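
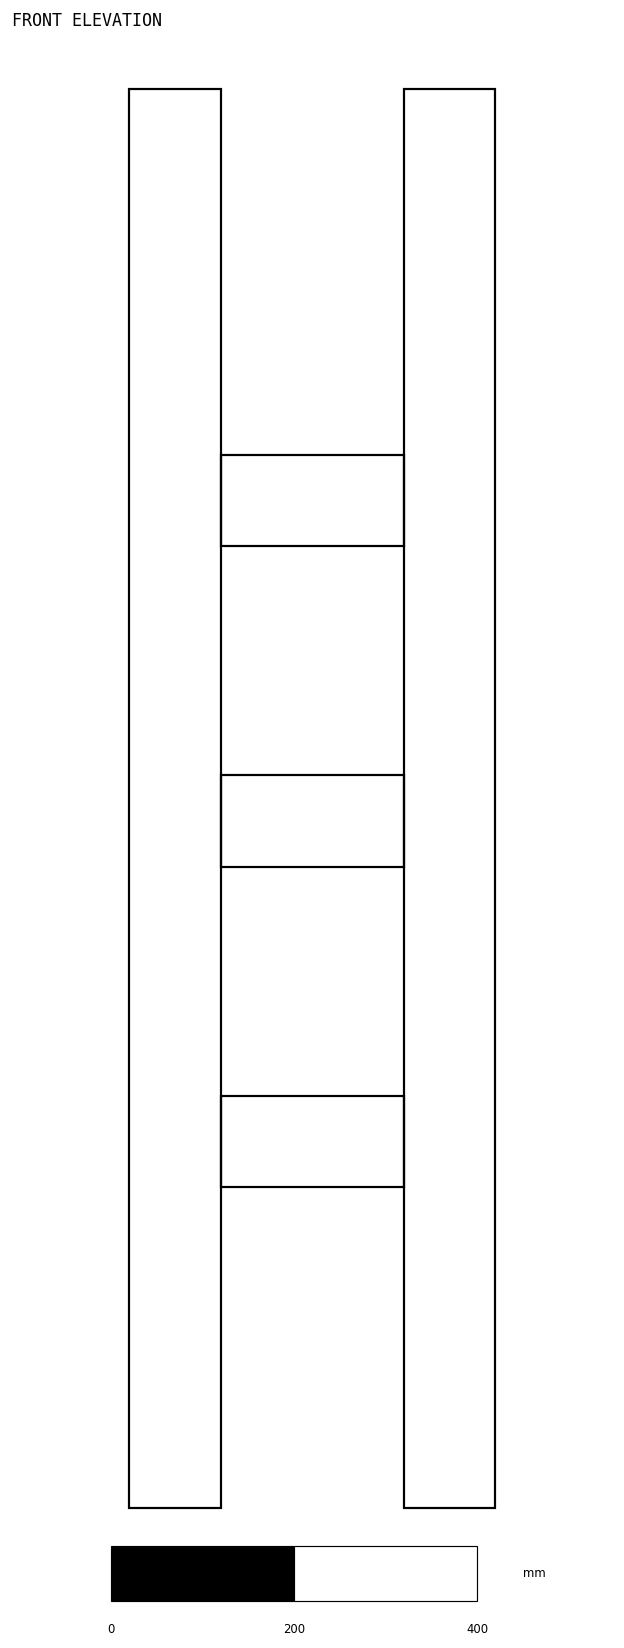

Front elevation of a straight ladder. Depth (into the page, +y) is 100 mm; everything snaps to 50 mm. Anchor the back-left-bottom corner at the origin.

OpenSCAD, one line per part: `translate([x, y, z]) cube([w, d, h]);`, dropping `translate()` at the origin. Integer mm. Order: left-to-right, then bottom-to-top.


cube([100, 100, 1550]);
translate([100, 0, 350]) cube([200, 100, 100]);
translate([100, 0, 700]) cube([200, 100, 100]);
translate([100, 0, 1050]) cube([200, 100, 100]);
translate([300, 0, 0]) cube([100, 100, 1550]);


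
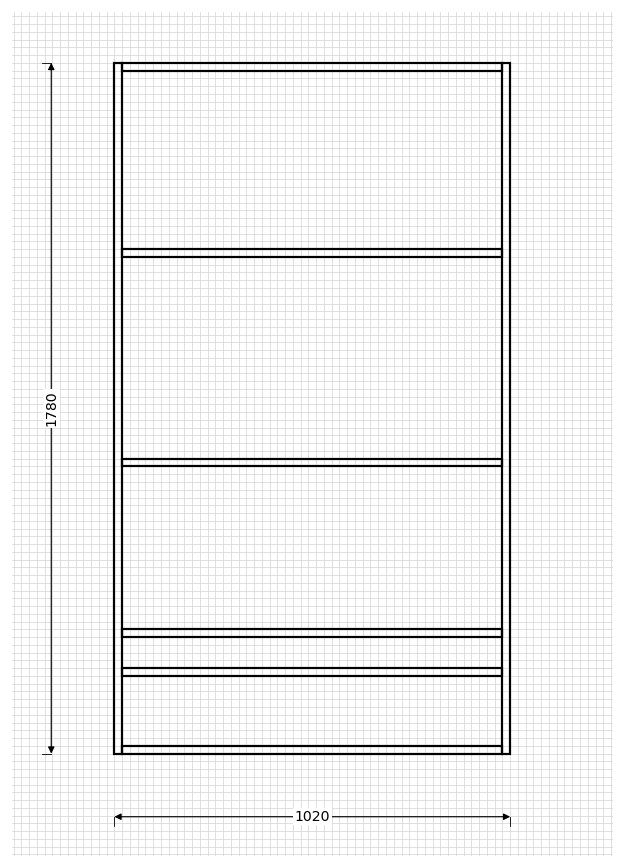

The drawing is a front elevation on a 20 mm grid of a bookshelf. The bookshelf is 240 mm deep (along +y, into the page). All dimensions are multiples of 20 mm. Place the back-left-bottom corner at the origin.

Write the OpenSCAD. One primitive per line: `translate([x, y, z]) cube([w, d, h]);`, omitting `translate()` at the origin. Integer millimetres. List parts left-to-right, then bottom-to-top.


cube([20, 240, 1780]);
translate([20, 0, 0]) cube([980, 240, 20]);
translate([20, 0, 200]) cube([980, 240, 20]);
translate([20, 0, 300]) cube([980, 240, 20]);
translate([20, 0, 740]) cube([980, 240, 20]);
translate([20, 0, 1280]) cube([980, 240, 20]);
translate([20, 0, 1760]) cube([980, 240, 20]);
translate([1000, 0, 0]) cube([20, 240, 1780]);


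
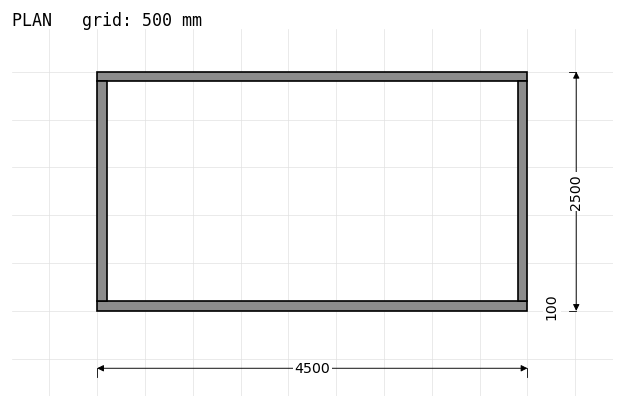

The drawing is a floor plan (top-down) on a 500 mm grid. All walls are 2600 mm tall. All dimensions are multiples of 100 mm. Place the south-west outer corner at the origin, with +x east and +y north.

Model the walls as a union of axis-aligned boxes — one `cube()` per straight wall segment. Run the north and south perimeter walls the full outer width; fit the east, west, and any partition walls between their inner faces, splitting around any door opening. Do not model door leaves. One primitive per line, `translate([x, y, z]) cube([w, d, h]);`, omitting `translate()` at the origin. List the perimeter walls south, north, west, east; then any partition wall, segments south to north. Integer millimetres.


cube([4500, 100, 2600]);
translate([0, 2400, 0]) cube([4500, 100, 2600]);
translate([0, 100, 0]) cube([100, 2300, 2600]);
translate([4400, 100, 0]) cube([100, 2300, 2600]);


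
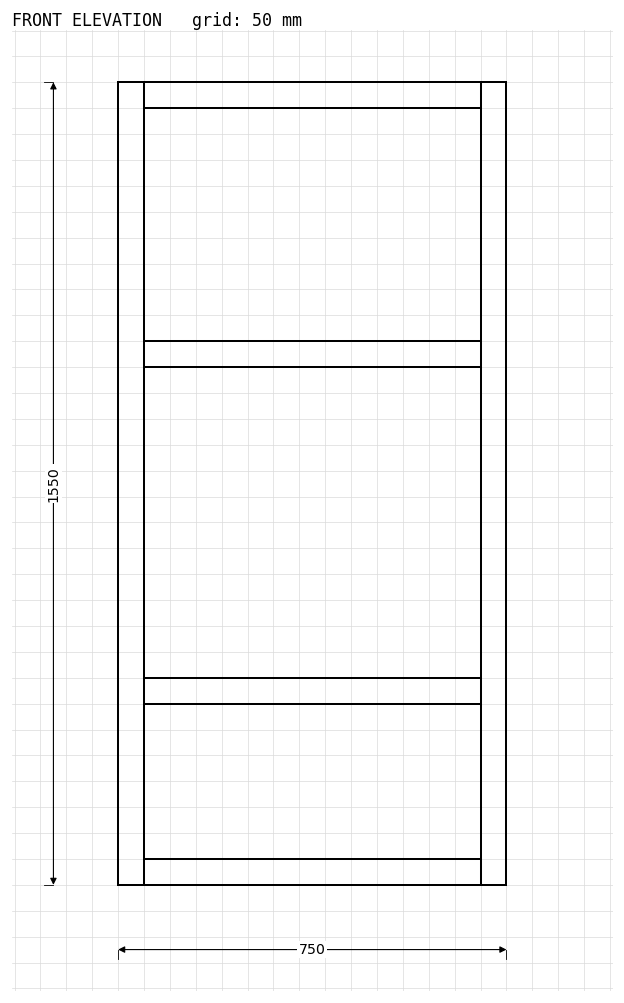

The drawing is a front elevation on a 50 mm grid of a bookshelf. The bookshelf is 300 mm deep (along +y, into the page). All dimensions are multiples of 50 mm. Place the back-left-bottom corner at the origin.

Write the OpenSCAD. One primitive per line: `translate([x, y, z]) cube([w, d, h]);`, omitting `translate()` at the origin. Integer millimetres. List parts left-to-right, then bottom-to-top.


cube([50, 300, 1550]);
translate([50, 0, 0]) cube([650, 300, 50]);
translate([50, 0, 350]) cube([650, 300, 50]);
translate([50, 0, 1000]) cube([650, 300, 50]);
translate([50, 0, 1500]) cube([650, 300, 50]);
translate([700, 0, 0]) cube([50, 300, 1550]);


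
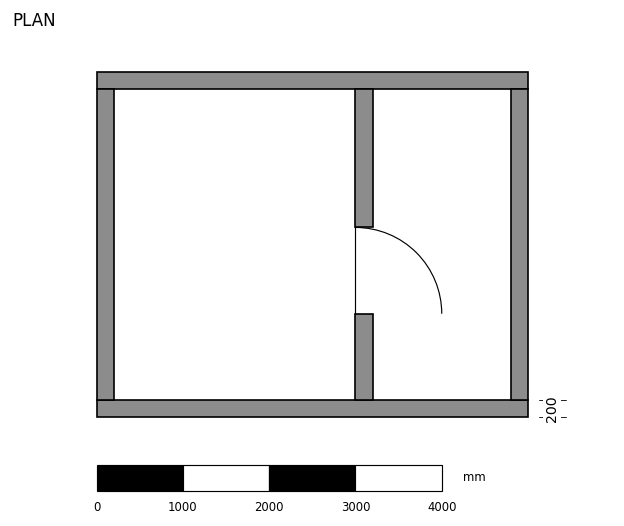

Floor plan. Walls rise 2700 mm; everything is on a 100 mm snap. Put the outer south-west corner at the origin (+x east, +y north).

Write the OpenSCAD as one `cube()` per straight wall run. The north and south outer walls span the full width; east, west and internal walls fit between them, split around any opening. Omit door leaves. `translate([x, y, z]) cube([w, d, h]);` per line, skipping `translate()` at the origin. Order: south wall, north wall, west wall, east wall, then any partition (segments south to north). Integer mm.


cube([5000, 200, 2700]);
translate([0, 3800, 0]) cube([5000, 200, 2700]);
translate([0, 200, 0]) cube([200, 3600, 2700]);
translate([4800, 200, 0]) cube([200, 3600, 2700]);
translate([3000, 200, 0]) cube([200, 1000, 2700]);
translate([3000, 2200, 0]) cube([200, 1600, 2700]);


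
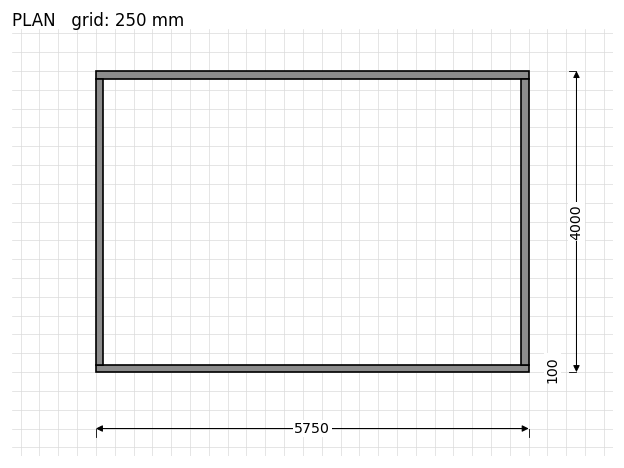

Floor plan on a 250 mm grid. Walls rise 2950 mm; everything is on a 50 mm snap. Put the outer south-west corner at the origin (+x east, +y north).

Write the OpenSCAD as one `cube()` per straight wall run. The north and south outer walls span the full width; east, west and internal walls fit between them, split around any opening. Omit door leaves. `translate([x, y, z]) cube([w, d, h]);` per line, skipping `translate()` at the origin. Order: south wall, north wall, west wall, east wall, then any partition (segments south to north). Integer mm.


cube([5750, 100, 2950]);
translate([0, 3900, 0]) cube([5750, 100, 2950]);
translate([0, 100, 0]) cube([100, 3800, 2950]);
translate([5650, 100, 0]) cube([100, 3800, 2950]);


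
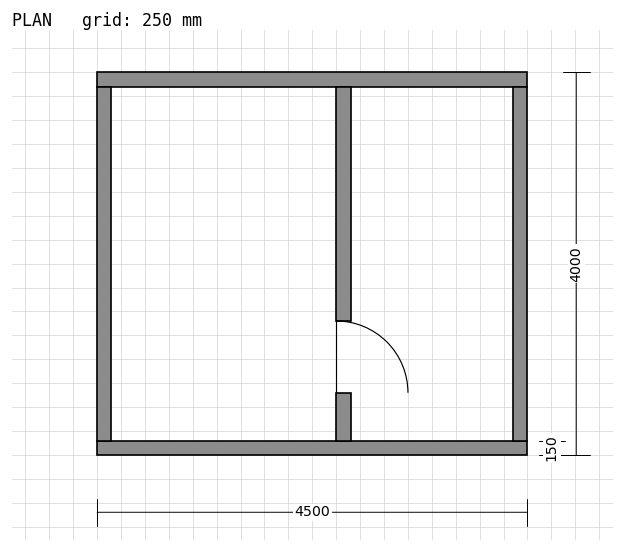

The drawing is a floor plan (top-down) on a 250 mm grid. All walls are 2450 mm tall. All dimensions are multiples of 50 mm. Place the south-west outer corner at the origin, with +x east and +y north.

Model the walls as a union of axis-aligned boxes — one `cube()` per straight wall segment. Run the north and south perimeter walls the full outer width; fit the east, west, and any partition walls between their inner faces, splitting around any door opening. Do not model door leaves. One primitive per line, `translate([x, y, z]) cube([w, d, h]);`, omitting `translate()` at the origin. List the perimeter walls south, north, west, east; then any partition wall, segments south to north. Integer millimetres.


cube([4500, 150, 2450]);
translate([0, 3850, 0]) cube([4500, 150, 2450]);
translate([0, 150, 0]) cube([150, 3700, 2450]);
translate([4350, 150, 0]) cube([150, 3700, 2450]);
translate([2500, 150, 0]) cube([150, 500, 2450]);
translate([2500, 1400, 0]) cube([150, 2450, 2450]);


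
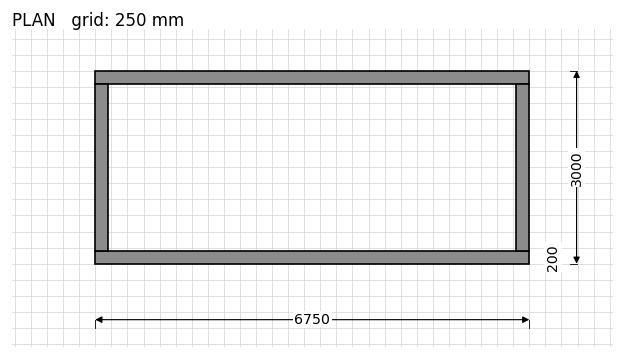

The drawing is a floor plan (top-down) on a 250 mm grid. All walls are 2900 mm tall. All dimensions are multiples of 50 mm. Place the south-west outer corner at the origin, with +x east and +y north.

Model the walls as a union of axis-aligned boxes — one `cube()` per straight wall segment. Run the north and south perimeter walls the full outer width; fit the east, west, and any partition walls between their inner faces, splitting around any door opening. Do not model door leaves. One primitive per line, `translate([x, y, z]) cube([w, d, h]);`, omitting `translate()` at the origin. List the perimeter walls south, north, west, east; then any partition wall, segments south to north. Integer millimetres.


cube([6750, 200, 2900]);
translate([0, 2800, 0]) cube([6750, 200, 2900]);
translate([0, 200, 0]) cube([200, 2600, 2900]);
translate([6550, 200, 0]) cube([200, 2600, 2900]);


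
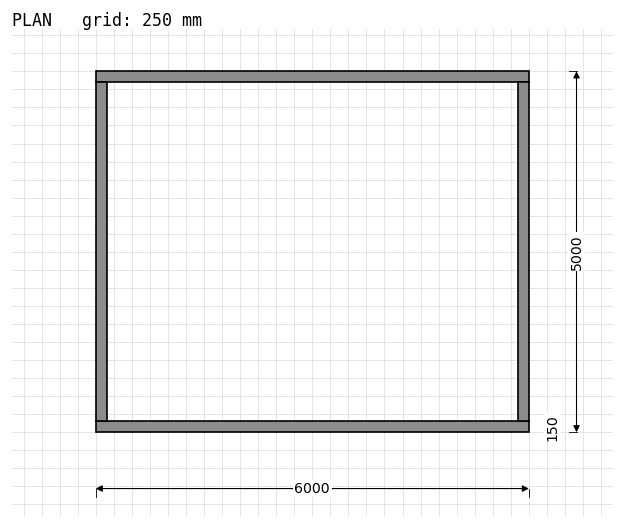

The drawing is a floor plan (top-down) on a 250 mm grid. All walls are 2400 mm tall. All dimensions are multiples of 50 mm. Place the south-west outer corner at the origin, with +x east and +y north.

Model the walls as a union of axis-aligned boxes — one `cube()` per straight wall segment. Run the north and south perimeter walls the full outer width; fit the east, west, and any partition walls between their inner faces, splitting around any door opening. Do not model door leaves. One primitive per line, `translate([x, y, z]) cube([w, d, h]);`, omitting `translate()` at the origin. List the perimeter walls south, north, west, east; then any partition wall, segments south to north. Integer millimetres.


cube([6000, 150, 2400]);
translate([0, 4850, 0]) cube([6000, 150, 2400]);
translate([0, 150, 0]) cube([150, 4700, 2400]);
translate([5850, 150, 0]) cube([150, 4700, 2400]);


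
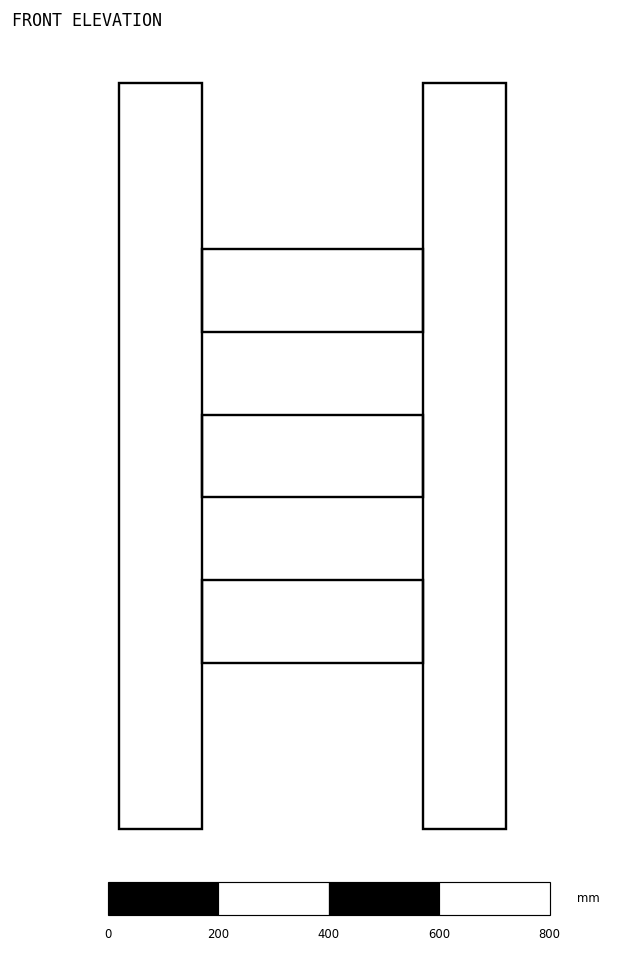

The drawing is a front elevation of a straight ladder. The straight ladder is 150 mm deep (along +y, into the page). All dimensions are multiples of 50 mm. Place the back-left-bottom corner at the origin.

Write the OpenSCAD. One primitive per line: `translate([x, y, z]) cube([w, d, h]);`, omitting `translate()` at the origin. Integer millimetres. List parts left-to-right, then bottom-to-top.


cube([150, 150, 1350]);
translate([150, 0, 300]) cube([400, 150, 150]);
translate([150, 0, 600]) cube([400, 150, 150]);
translate([150, 0, 900]) cube([400, 150, 150]);
translate([550, 0, 0]) cube([150, 150, 1350]);


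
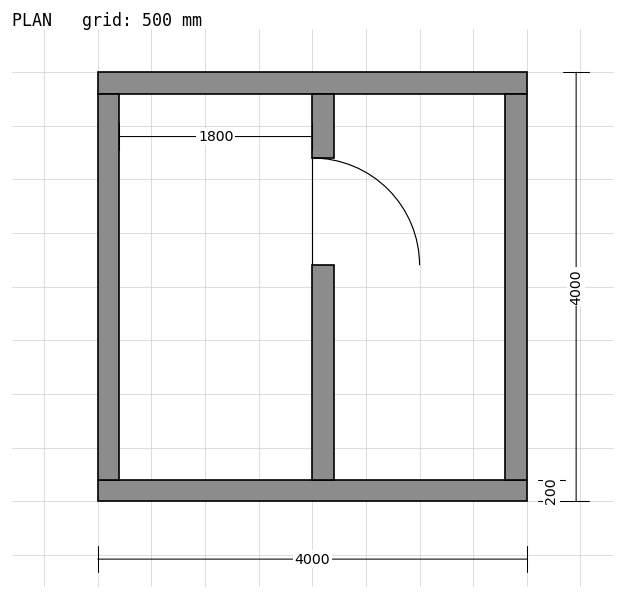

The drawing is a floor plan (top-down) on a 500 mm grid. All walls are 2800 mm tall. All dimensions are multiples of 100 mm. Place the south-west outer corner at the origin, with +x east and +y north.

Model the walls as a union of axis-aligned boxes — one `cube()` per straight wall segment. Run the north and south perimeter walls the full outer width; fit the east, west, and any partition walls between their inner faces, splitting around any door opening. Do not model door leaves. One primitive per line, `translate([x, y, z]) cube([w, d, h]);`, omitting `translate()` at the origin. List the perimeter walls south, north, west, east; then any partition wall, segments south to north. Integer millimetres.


cube([4000, 200, 2800]);
translate([0, 3800, 0]) cube([4000, 200, 2800]);
translate([0, 200, 0]) cube([200, 3600, 2800]);
translate([3800, 200, 0]) cube([200, 3600, 2800]);
translate([2000, 200, 0]) cube([200, 2000, 2800]);
translate([2000, 3200, 0]) cube([200, 600, 2800]);


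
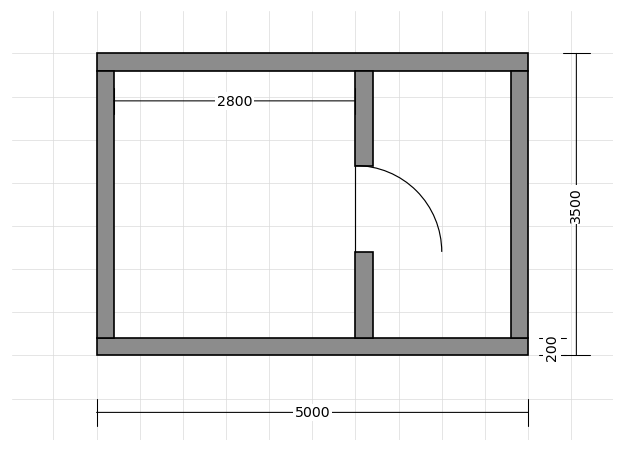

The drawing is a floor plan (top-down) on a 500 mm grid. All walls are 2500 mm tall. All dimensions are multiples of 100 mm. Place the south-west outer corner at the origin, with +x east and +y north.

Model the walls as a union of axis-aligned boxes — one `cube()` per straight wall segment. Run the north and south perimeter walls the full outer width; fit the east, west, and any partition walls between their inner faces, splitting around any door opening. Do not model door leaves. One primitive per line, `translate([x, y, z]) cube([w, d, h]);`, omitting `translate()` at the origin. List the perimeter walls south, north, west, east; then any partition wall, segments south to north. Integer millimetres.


cube([5000, 200, 2500]);
translate([0, 3300, 0]) cube([5000, 200, 2500]);
translate([0, 200, 0]) cube([200, 3100, 2500]);
translate([4800, 200, 0]) cube([200, 3100, 2500]);
translate([3000, 200, 0]) cube([200, 1000, 2500]);
translate([3000, 2200, 0]) cube([200, 1100, 2500]);


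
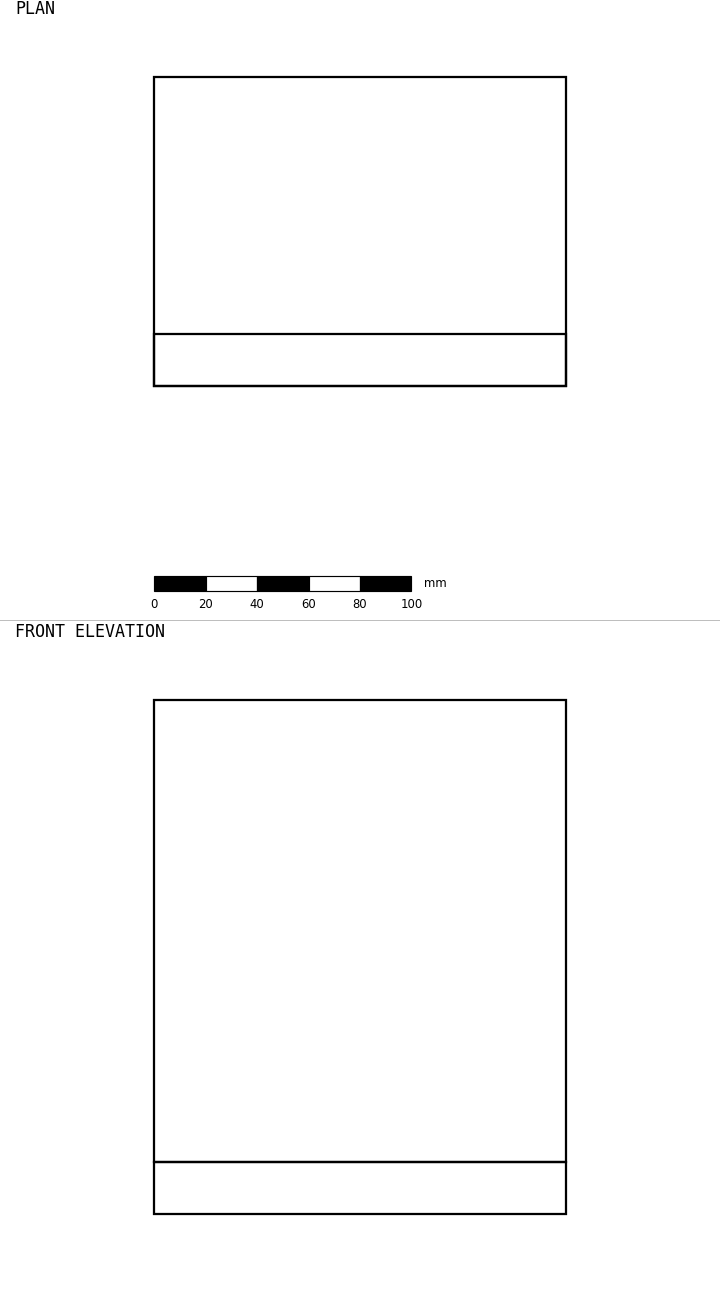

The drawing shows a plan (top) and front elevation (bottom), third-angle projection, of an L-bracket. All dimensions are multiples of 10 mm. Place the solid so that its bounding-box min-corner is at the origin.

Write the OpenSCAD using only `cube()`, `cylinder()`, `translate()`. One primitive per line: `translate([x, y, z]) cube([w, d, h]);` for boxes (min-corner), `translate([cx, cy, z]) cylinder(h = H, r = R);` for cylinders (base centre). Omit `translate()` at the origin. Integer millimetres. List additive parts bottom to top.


cube([160, 120, 20]);
translate([0, 0, 20]) cube([160, 20, 180]);


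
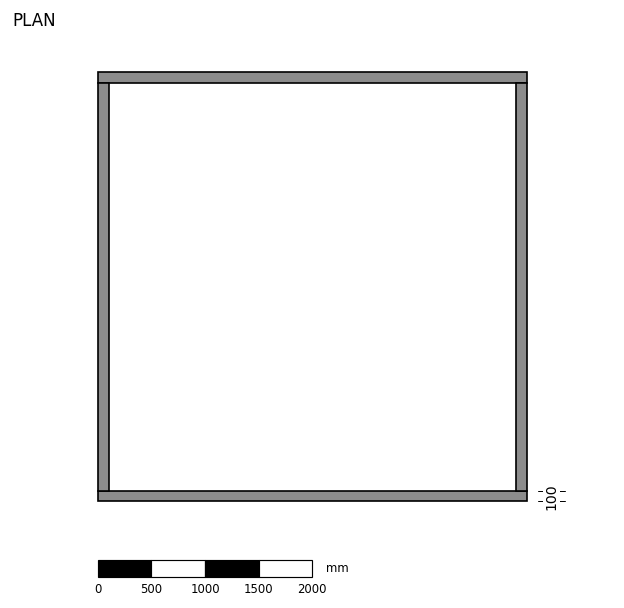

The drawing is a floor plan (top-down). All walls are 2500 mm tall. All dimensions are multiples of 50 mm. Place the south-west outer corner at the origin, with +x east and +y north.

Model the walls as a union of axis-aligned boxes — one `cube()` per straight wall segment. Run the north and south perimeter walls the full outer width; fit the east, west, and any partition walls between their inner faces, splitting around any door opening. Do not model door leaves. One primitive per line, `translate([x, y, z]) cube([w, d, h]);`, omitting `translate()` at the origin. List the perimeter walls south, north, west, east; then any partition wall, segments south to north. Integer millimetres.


cube([4000, 100, 2500]);
translate([0, 3900, 0]) cube([4000, 100, 2500]);
translate([0, 100, 0]) cube([100, 3800, 2500]);
translate([3900, 100, 0]) cube([100, 3800, 2500]);


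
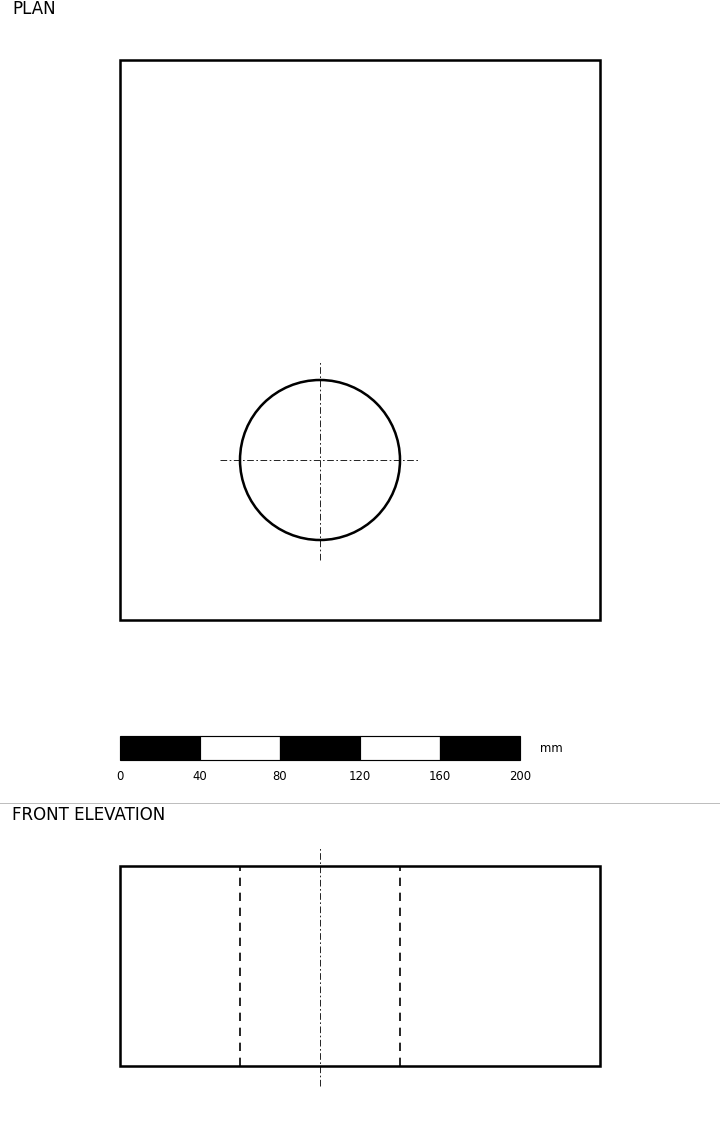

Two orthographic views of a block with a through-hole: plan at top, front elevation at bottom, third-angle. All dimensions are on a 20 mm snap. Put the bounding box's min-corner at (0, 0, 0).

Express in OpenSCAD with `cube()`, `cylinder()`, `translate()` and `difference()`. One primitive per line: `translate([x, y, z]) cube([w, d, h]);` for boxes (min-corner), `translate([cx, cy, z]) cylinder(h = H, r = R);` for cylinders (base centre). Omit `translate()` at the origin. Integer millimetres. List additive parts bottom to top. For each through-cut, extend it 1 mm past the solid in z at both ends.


difference() {
  cube([240, 280, 100]);
  translate([100, 80, -1]) cylinder(h = 102, r = 40);
}


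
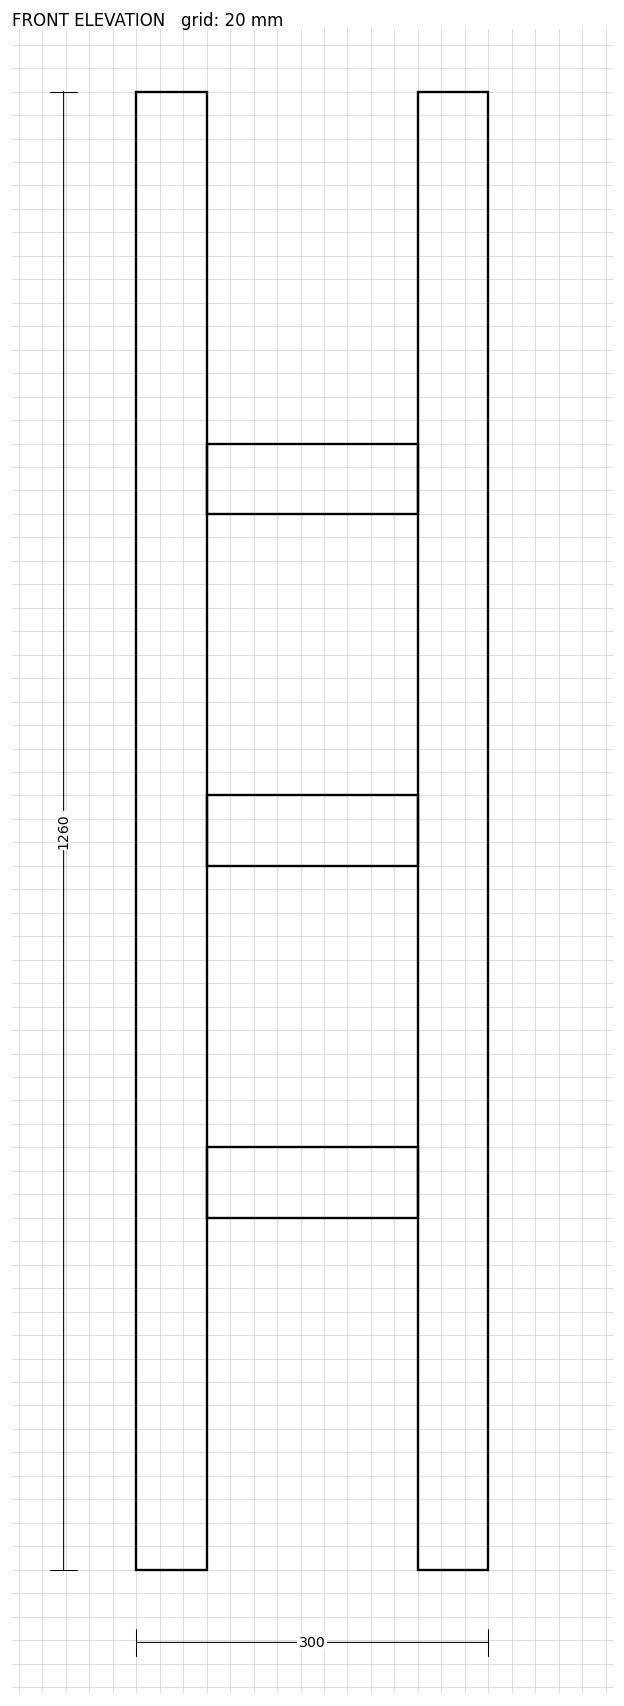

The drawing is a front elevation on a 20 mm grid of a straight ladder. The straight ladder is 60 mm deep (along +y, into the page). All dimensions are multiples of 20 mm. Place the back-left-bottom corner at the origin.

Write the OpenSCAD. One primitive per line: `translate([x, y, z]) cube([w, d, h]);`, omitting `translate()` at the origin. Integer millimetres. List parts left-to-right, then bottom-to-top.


cube([60, 60, 1260]);
translate([60, 0, 300]) cube([180, 60, 60]);
translate([60, 0, 600]) cube([180, 60, 60]);
translate([60, 0, 900]) cube([180, 60, 60]);
translate([240, 0, 0]) cube([60, 60, 1260]);


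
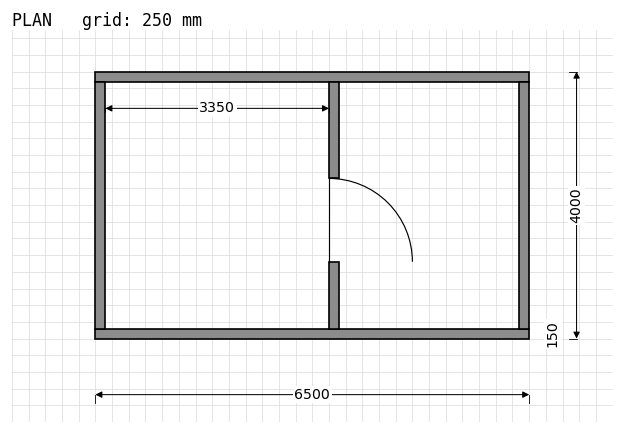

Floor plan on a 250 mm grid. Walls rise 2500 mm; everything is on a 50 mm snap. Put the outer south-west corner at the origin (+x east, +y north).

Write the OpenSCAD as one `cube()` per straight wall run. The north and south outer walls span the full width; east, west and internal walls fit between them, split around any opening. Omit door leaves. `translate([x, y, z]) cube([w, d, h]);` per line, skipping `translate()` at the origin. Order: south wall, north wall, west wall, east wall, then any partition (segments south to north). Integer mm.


cube([6500, 150, 2500]);
translate([0, 3850, 0]) cube([6500, 150, 2500]);
translate([0, 150, 0]) cube([150, 3700, 2500]);
translate([6350, 150, 0]) cube([150, 3700, 2500]);
translate([3500, 150, 0]) cube([150, 1000, 2500]);
translate([3500, 2400, 0]) cube([150, 1450, 2500]);


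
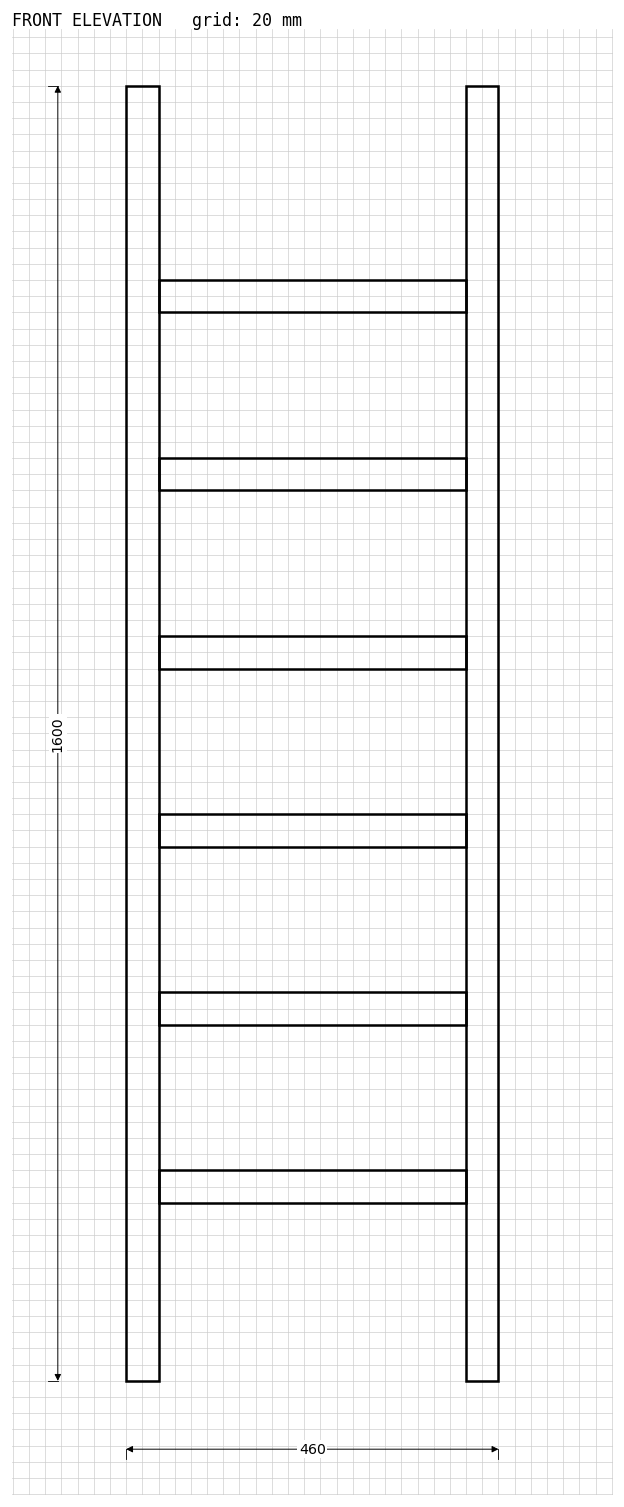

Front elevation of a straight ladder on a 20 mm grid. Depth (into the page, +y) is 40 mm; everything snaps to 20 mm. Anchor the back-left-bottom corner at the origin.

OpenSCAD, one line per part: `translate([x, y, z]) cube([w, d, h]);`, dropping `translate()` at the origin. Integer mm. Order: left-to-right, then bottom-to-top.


cube([40, 40, 1600]);
translate([40, 0, 220]) cube([380, 40, 40]);
translate([40, 0, 440]) cube([380, 40, 40]);
translate([40, 0, 660]) cube([380, 40, 40]);
translate([40, 0, 880]) cube([380, 40, 40]);
translate([40, 0, 1100]) cube([380, 40, 40]);
translate([40, 0, 1320]) cube([380, 40, 40]);
translate([420, 0, 0]) cube([40, 40, 1600]);


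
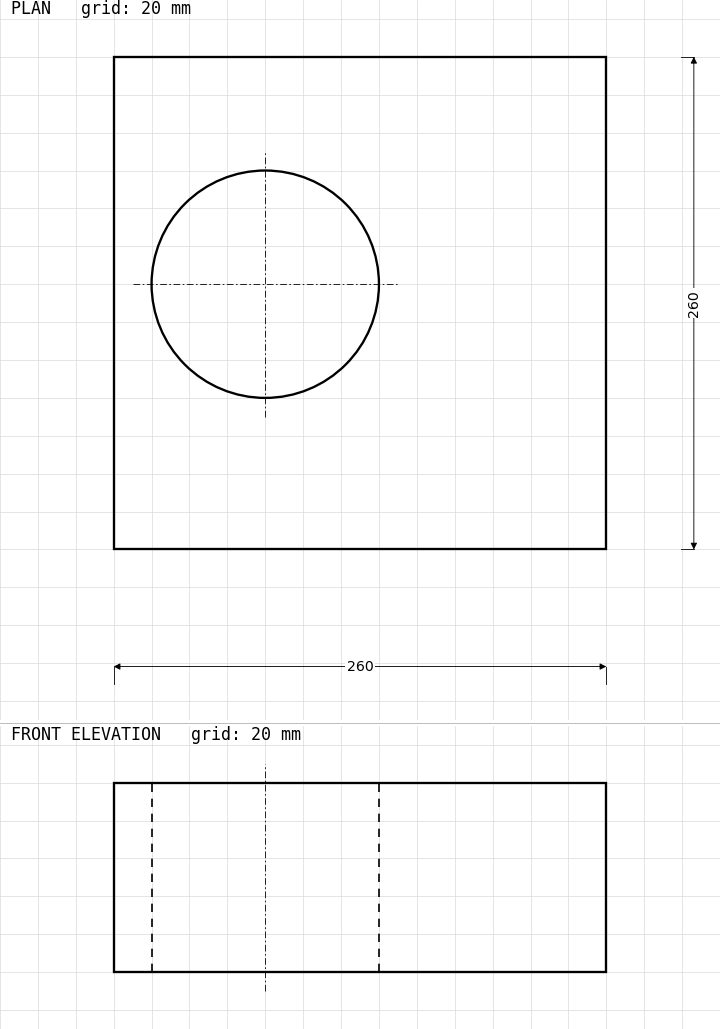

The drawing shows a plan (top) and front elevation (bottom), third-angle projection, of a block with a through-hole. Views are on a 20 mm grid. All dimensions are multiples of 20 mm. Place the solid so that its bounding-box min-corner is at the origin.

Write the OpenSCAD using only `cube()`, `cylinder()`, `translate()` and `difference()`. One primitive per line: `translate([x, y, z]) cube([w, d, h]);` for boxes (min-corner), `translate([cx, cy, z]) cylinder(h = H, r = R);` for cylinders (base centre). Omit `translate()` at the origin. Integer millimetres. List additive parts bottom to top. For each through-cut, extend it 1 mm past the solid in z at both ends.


difference() {
  cube([260, 260, 100]);
  translate([80, 140, -1]) cylinder(h = 102, r = 60);
}


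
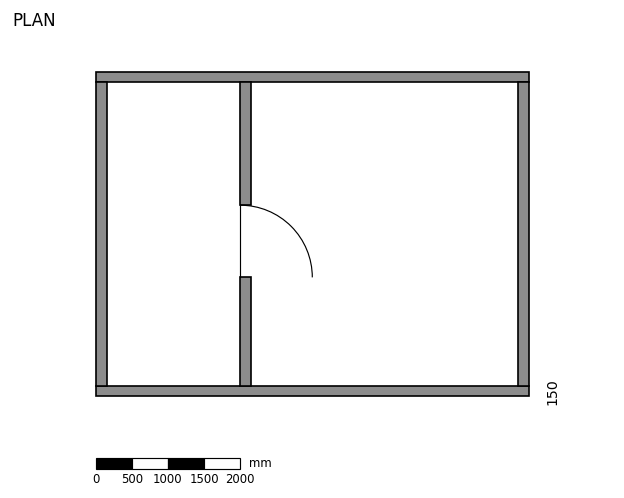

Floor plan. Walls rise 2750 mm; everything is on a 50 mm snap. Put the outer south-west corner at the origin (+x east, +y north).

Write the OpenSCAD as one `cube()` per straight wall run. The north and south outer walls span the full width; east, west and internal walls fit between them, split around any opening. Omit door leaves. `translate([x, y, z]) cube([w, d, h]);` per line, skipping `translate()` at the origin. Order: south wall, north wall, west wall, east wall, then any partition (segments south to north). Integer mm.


cube([6000, 150, 2750]);
translate([0, 4350, 0]) cube([6000, 150, 2750]);
translate([0, 150, 0]) cube([150, 4200, 2750]);
translate([5850, 150, 0]) cube([150, 4200, 2750]);
translate([2000, 150, 0]) cube([150, 1500, 2750]);
translate([2000, 2650, 0]) cube([150, 1700, 2750]);


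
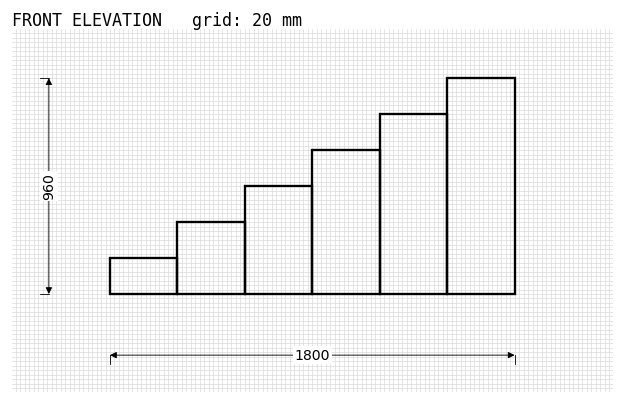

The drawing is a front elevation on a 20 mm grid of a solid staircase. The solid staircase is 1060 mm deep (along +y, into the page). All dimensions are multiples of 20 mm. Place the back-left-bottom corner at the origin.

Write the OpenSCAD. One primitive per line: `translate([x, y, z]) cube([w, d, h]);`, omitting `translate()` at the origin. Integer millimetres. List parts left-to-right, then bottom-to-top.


cube([300, 1060, 160]);
translate([300, 0, 0]) cube([300, 1060, 320]);
translate([600, 0, 0]) cube([300, 1060, 480]);
translate([900, 0, 0]) cube([300, 1060, 640]);
translate([1200, 0, 0]) cube([300, 1060, 800]);
translate([1500, 0, 0]) cube([300, 1060, 960]);


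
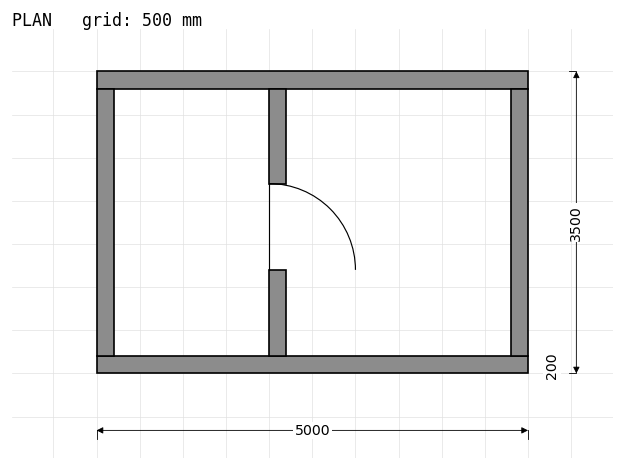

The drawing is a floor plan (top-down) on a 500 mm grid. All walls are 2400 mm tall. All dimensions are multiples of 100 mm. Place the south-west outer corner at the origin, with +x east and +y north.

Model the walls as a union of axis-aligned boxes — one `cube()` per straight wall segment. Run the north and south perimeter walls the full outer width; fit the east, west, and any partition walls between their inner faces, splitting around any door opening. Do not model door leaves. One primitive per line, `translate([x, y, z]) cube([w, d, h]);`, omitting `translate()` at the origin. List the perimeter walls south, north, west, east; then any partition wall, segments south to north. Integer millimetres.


cube([5000, 200, 2400]);
translate([0, 3300, 0]) cube([5000, 200, 2400]);
translate([0, 200, 0]) cube([200, 3100, 2400]);
translate([4800, 200, 0]) cube([200, 3100, 2400]);
translate([2000, 200, 0]) cube([200, 1000, 2400]);
translate([2000, 2200, 0]) cube([200, 1100, 2400]);


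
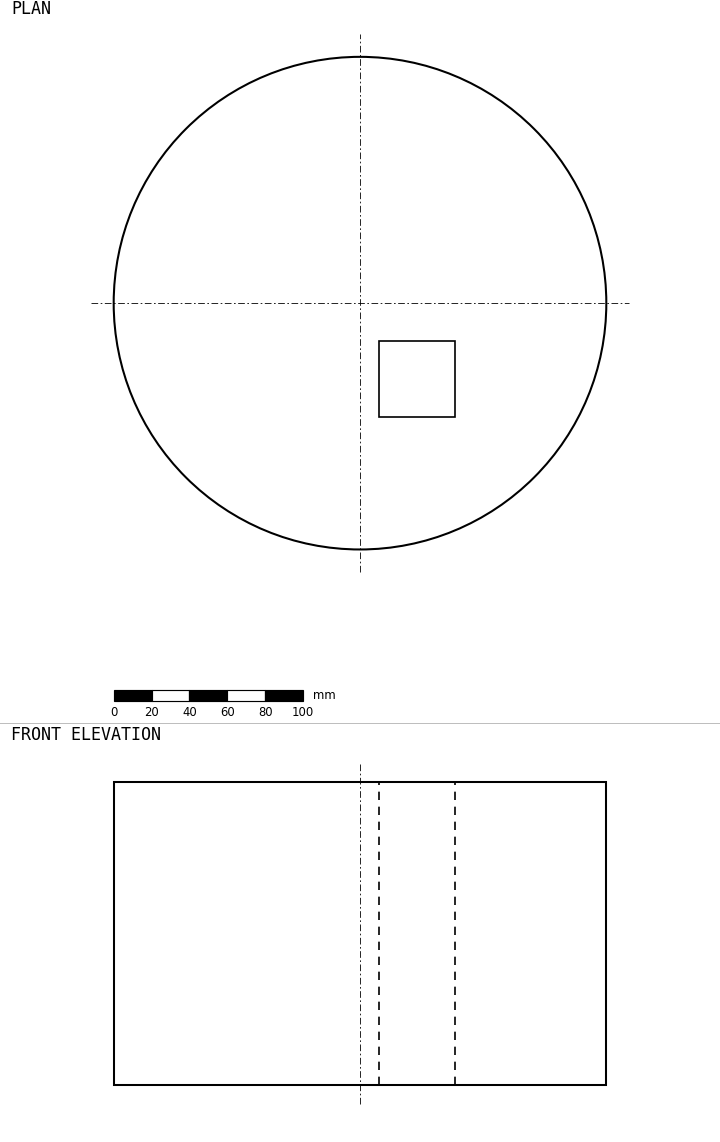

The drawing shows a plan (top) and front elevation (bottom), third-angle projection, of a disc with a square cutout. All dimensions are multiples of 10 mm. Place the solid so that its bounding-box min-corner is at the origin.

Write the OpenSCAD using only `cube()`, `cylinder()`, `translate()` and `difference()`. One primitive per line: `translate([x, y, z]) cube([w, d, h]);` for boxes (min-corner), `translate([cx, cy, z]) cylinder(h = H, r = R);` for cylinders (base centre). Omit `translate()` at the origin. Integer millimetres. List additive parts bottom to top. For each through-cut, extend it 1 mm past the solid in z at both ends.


difference() {
  translate([130, 130, 0]) cylinder(h = 160, r = 130);
  translate([140, 70, -1]) cube([40, 40, 162]);
}


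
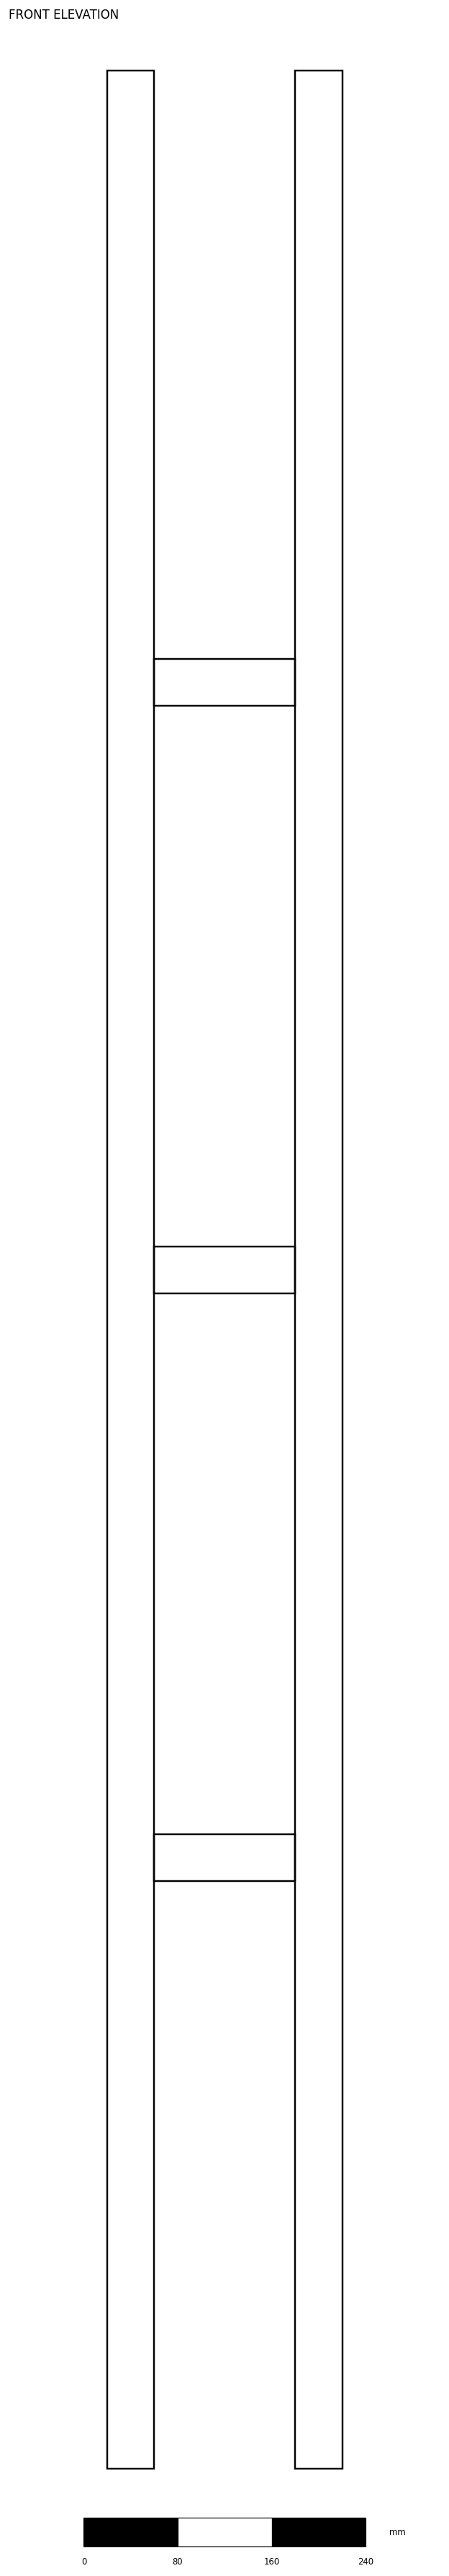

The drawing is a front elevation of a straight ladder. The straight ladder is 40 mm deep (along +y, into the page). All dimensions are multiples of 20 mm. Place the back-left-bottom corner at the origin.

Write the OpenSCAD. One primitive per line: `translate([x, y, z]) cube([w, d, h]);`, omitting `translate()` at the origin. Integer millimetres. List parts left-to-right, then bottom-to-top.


cube([40, 40, 2040]);
translate([40, 0, 500]) cube([120, 40, 40]);
translate([40, 0, 1000]) cube([120, 40, 40]);
translate([40, 0, 1500]) cube([120, 40, 40]);
translate([160, 0, 0]) cube([40, 40, 2040]);


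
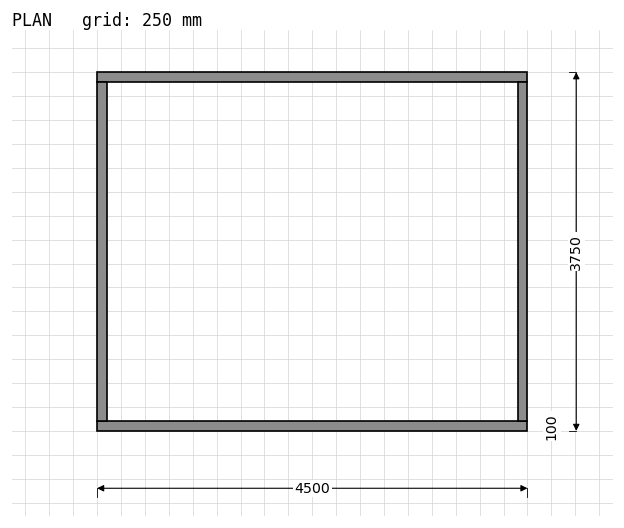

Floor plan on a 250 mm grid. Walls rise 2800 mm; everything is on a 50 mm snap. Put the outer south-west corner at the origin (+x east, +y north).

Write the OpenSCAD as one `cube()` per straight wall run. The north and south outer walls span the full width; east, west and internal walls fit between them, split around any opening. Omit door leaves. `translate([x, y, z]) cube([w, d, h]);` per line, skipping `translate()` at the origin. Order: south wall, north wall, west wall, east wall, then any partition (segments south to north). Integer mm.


cube([4500, 100, 2800]);
translate([0, 3650, 0]) cube([4500, 100, 2800]);
translate([0, 100, 0]) cube([100, 3550, 2800]);
translate([4400, 100, 0]) cube([100, 3550, 2800]);


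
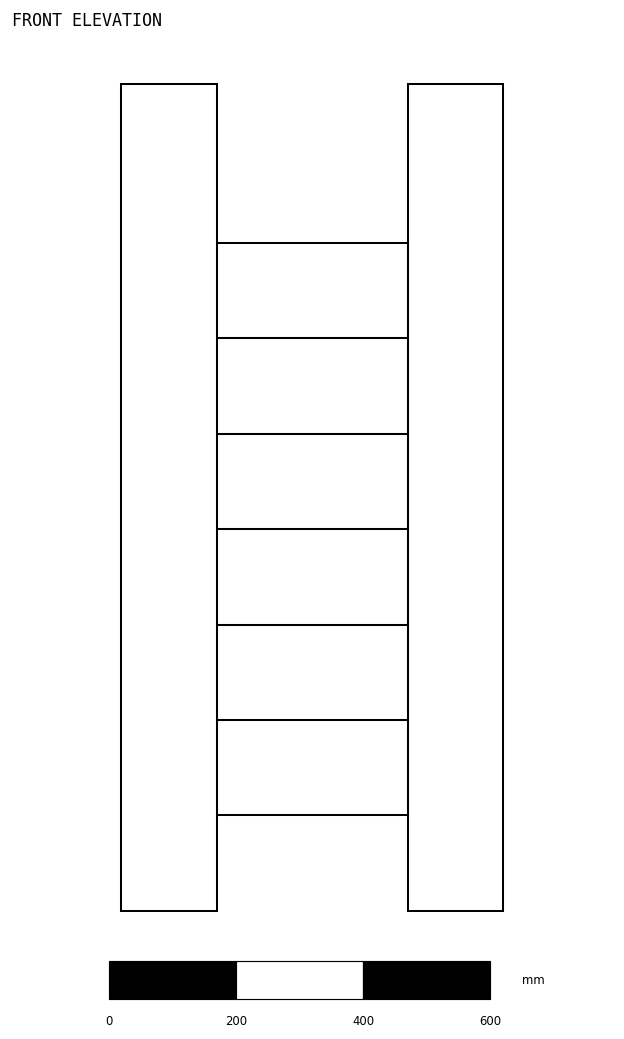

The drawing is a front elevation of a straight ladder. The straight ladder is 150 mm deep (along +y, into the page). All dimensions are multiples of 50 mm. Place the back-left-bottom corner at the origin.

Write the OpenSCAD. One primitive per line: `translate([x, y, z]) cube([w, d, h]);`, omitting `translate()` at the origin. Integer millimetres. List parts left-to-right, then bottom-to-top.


cube([150, 150, 1300]);
translate([150, 0, 150]) cube([300, 150, 150]);
translate([150, 0, 300]) cube([300, 150, 150]);
translate([150, 0, 450]) cube([300, 150, 150]);
translate([150, 0, 600]) cube([300, 150, 150]);
translate([150, 0, 750]) cube([300, 150, 150]);
translate([150, 0, 900]) cube([300, 150, 150]);
translate([450, 0, 0]) cube([150, 150, 1300]);


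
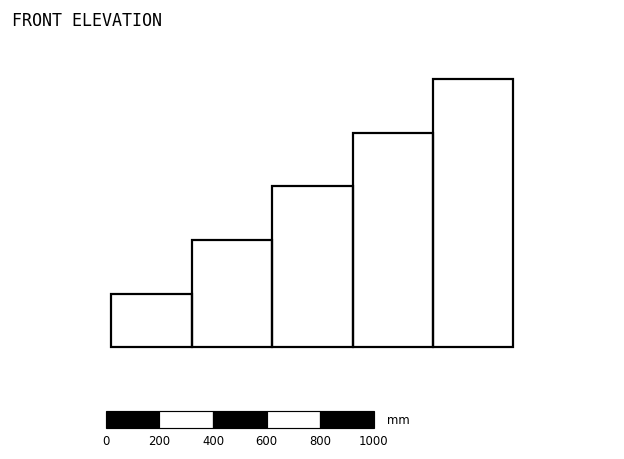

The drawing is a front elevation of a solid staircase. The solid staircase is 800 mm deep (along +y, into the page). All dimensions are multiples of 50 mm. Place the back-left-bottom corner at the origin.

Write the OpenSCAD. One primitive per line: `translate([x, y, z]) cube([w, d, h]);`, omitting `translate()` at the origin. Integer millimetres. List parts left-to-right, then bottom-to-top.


cube([300, 800, 200]);
translate([300, 0, 0]) cube([300, 800, 400]);
translate([600, 0, 0]) cube([300, 800, 600]);
translate([900, 0, 0]) cube([300, 800, 800]);
translate([1200, 0, 0]) cube([300, 800, 1000]);


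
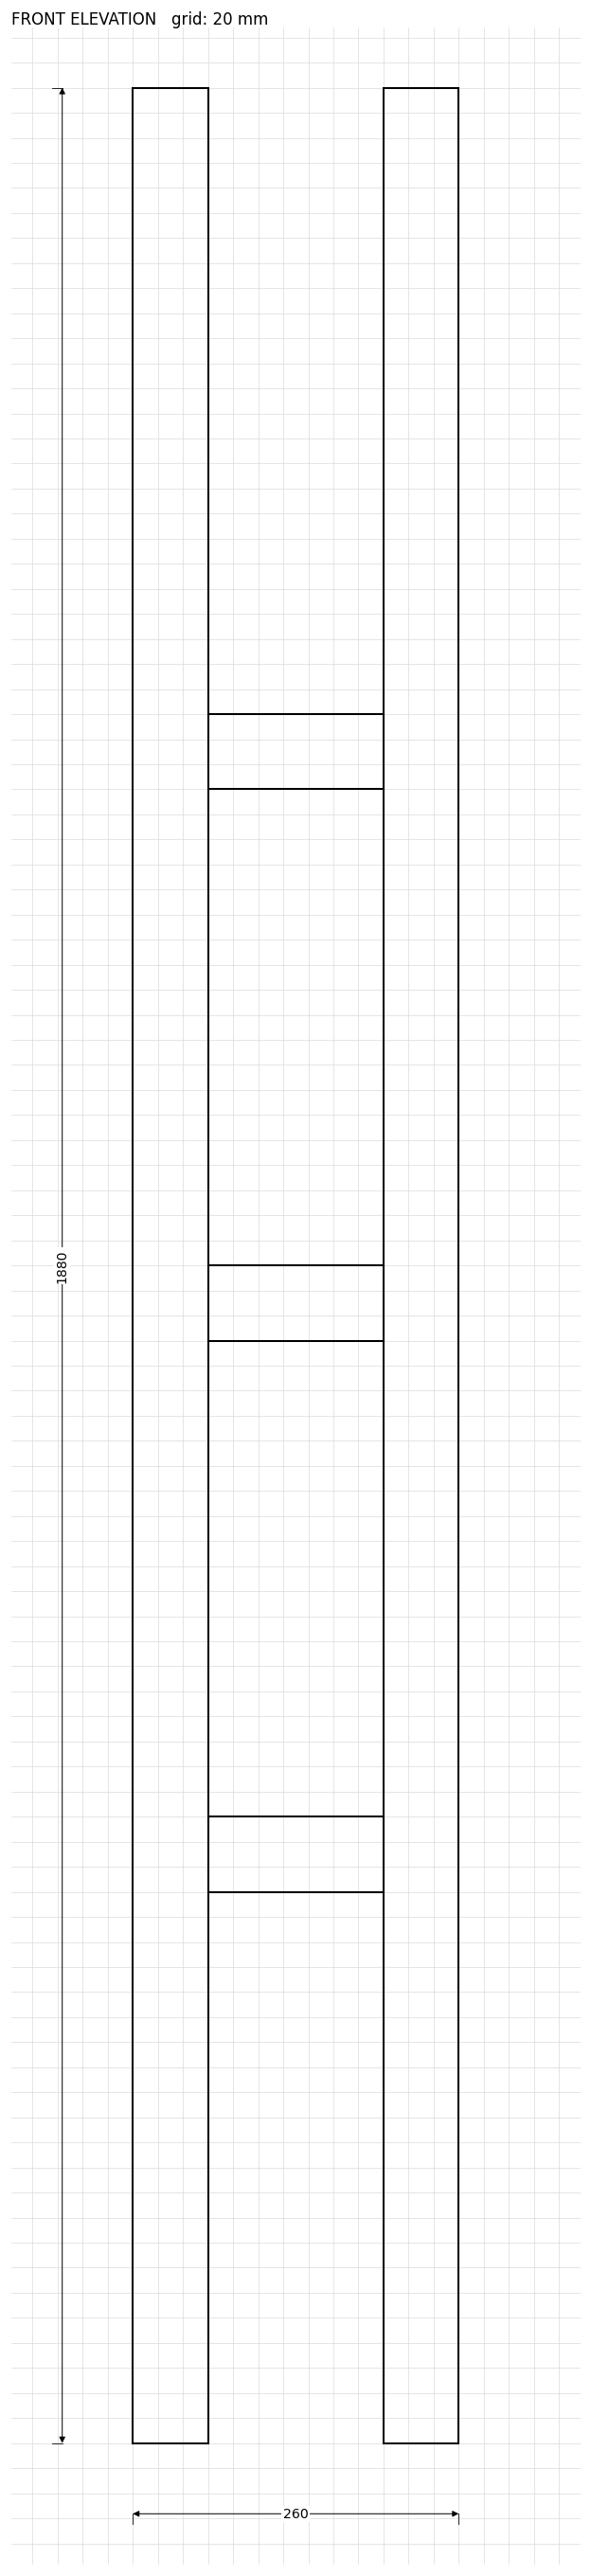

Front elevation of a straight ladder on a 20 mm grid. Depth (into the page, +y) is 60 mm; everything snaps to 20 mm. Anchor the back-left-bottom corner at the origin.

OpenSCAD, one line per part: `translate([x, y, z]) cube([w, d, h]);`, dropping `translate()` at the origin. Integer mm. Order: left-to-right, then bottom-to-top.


cube([60, 60, 1880]);
translate([60, 0, 440]) cube([140, 60, 60]);
translate([60, 0, 880]) cube([140, 60, 60]);
translate([60, 0, 1320]) cube([140, 60, 60]);
translate([200, 0, 0]) cube([60, 60, 1880]);


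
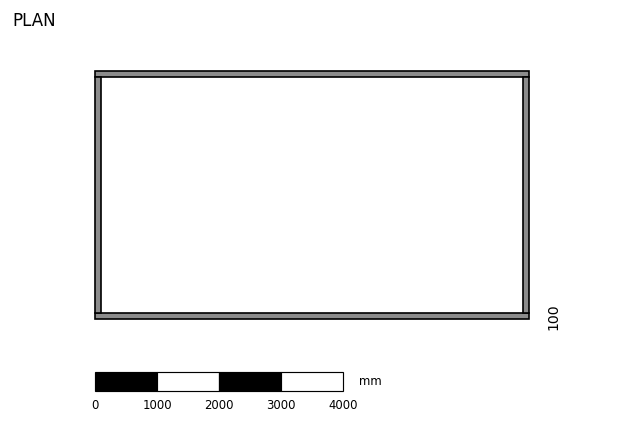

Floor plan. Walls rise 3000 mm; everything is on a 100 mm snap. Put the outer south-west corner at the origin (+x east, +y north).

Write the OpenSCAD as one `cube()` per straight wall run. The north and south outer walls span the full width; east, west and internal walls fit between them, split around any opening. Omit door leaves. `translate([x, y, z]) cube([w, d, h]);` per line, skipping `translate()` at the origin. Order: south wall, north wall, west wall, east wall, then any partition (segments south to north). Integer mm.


cube([7000, 100, 3000]);
translate([0, 3900, 0]) cube([7000, 100, 3000]);
translate([0, 100, 0]) cube([100, 3800, 3000]);
translate([6900, 100, 0]) cube([100, 3800, 3000]);


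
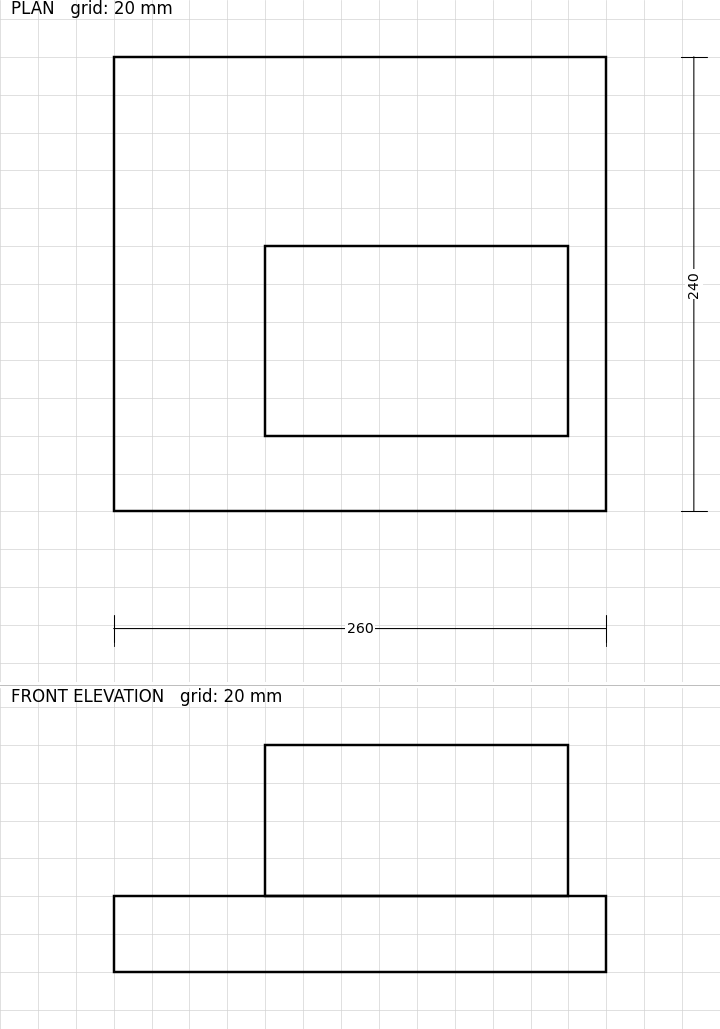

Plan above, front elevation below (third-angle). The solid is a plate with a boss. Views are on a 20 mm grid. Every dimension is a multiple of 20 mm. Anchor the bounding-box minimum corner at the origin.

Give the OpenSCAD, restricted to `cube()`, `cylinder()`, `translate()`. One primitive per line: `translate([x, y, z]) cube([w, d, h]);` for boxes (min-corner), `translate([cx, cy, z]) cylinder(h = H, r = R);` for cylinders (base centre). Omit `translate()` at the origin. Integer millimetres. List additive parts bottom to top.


cube([260, 240, 40]);
translate([80, 40, 40]) cube([160, 100, 80]);


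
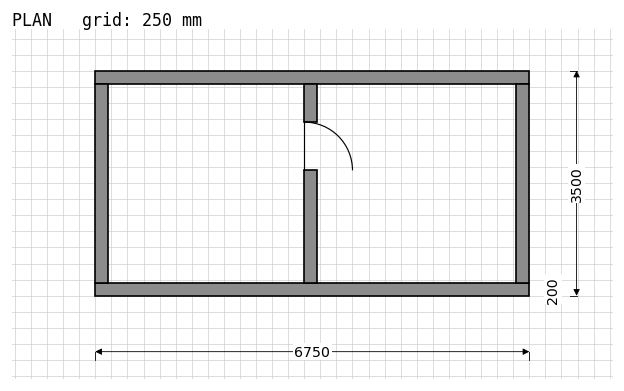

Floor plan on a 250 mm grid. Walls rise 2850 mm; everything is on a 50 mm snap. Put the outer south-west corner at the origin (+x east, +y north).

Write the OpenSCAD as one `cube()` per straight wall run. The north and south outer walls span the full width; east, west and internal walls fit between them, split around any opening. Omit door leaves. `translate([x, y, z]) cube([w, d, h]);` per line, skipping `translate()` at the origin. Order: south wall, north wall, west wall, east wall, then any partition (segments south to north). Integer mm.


cube([6750, 200, 2850]);
translate([0, 3300, 0]) cube([6750, 200, 2850]);
translate([0, 200, 0]) cube([200, 3100, 2850]);
translate([6550, 200, 0]) cube([200, 3100, 2850]);
translate([3250, 200, 0]) cube([200, 1750, 2850]);
translate([3250, 2700, 0]) cube([200, 600, 2850]);


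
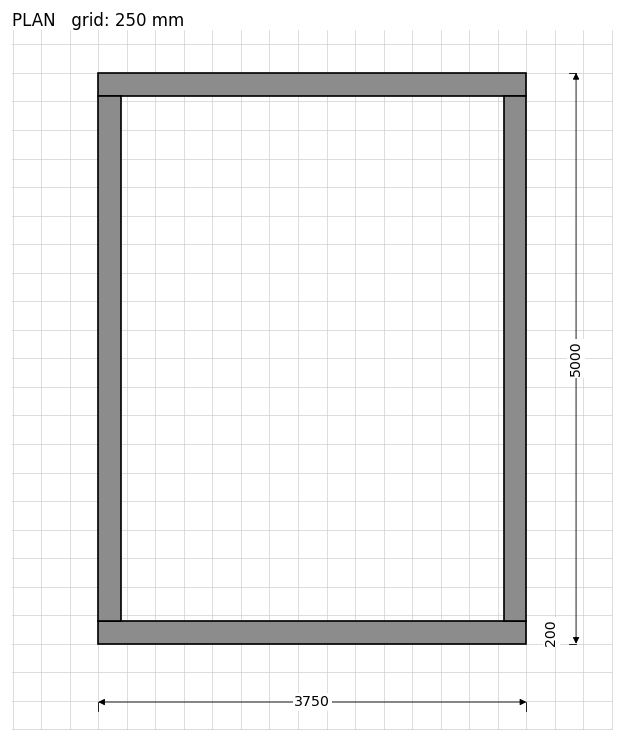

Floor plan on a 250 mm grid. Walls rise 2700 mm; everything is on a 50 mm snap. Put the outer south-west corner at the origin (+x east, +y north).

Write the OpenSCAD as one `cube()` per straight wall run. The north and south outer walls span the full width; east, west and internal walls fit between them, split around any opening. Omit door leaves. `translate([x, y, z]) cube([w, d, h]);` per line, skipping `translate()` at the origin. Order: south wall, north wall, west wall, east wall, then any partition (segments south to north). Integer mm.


cube([3750, 200, 2700]);
translate([0, 4800, 0]) cube([3750, 200, 2700]);
translate([0, 200, 0]) cube([200, 4600, 2700]);
translate([3550, 200, 0]) cube([200, 4600, 2700]);


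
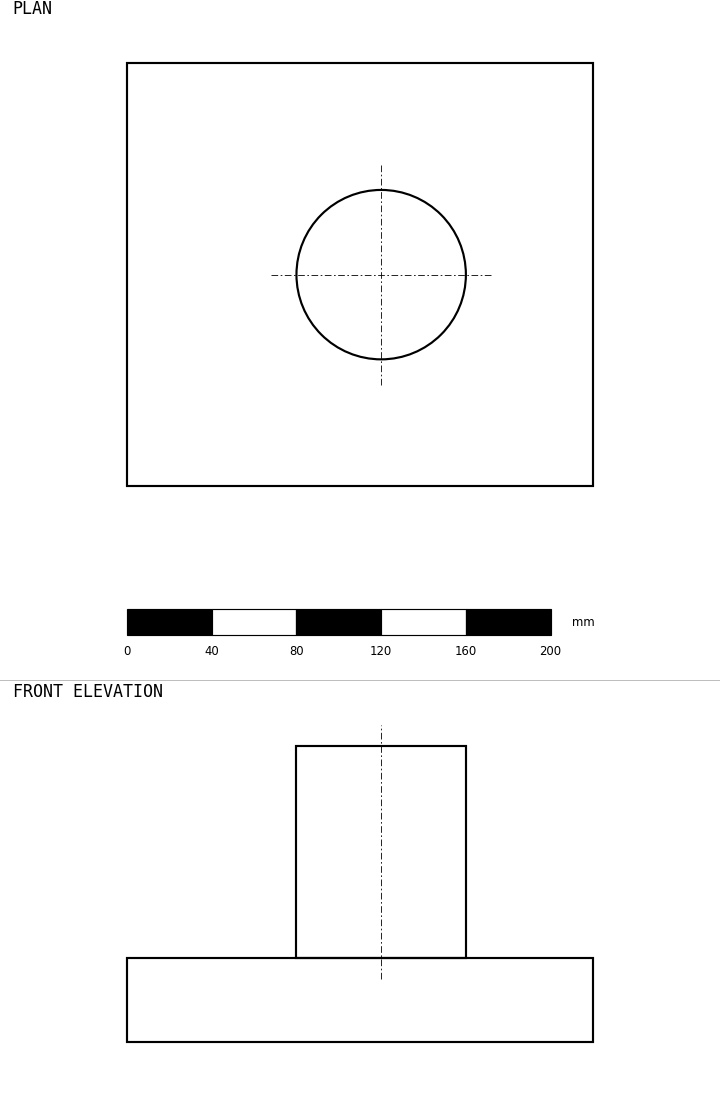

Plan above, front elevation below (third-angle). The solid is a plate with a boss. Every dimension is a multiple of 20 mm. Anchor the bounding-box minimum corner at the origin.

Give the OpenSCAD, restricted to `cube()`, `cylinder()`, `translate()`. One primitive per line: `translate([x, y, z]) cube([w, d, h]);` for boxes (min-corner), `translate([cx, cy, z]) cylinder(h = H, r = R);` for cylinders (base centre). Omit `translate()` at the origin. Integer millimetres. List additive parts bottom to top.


cube([220, 200, 40]);
translate([120, 100, 40]) cylinder(h = 100, r = 40);


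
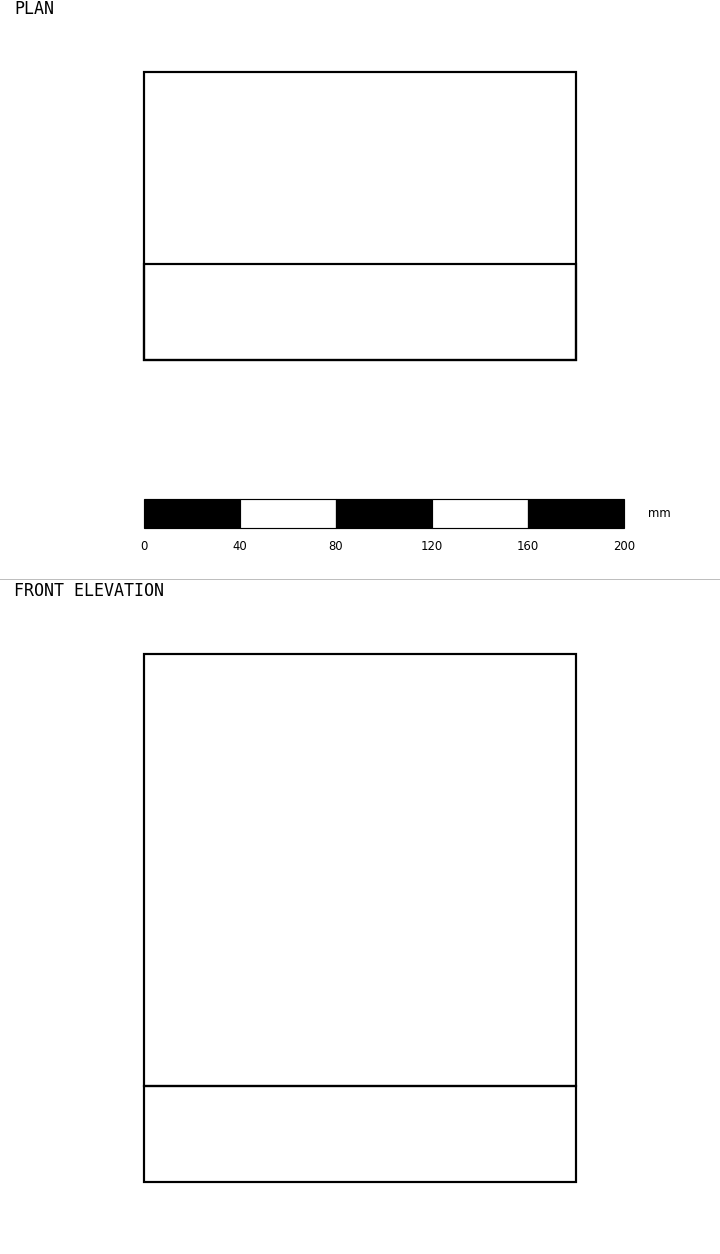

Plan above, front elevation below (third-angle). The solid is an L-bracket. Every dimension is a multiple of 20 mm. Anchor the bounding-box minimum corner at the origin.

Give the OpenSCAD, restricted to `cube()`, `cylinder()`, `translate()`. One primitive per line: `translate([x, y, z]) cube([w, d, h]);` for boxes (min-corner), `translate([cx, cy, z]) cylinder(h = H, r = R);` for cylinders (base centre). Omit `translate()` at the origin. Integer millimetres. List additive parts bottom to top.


cube([180, 120, 40]);
translate([0, 0, 40]) cube([180, 40, 180]);


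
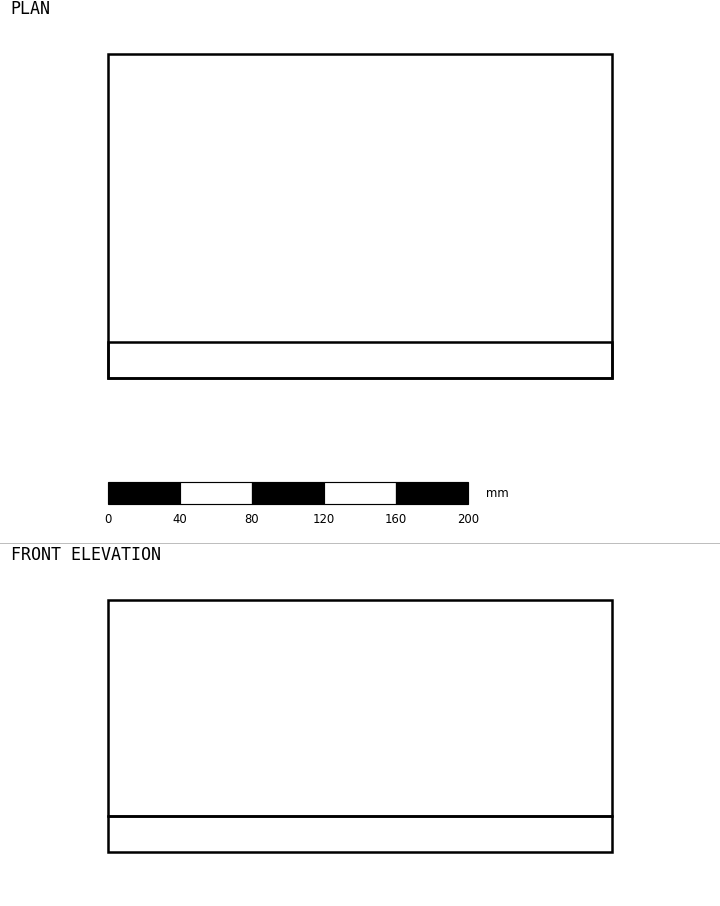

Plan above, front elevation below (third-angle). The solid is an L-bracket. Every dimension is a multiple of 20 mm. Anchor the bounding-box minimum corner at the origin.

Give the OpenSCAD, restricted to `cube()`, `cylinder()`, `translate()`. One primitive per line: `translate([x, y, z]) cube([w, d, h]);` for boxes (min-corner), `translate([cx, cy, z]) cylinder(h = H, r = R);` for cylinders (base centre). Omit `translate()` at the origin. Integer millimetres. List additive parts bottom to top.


cube([280, 180, 20]);
translate([0, 0, 20]) cube([280, 20, 120]);


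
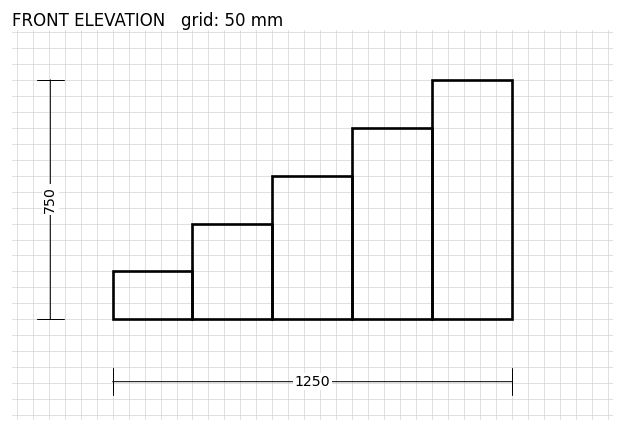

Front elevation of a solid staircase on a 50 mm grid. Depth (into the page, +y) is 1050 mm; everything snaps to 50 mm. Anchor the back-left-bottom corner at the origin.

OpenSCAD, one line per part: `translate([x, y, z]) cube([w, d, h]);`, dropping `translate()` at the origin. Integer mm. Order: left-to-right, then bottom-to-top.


cube([250, 1050, 150]);
translate([250, 0, 0]) cube([250, 1050, 300]);
translate([500, 0, 0]) cube([250, 1050, 450]);
translate([750, 0, 0]) cube([250, 1050, 600]);
translate([1000, 0, 0]) cube([250, 1050, 750]);


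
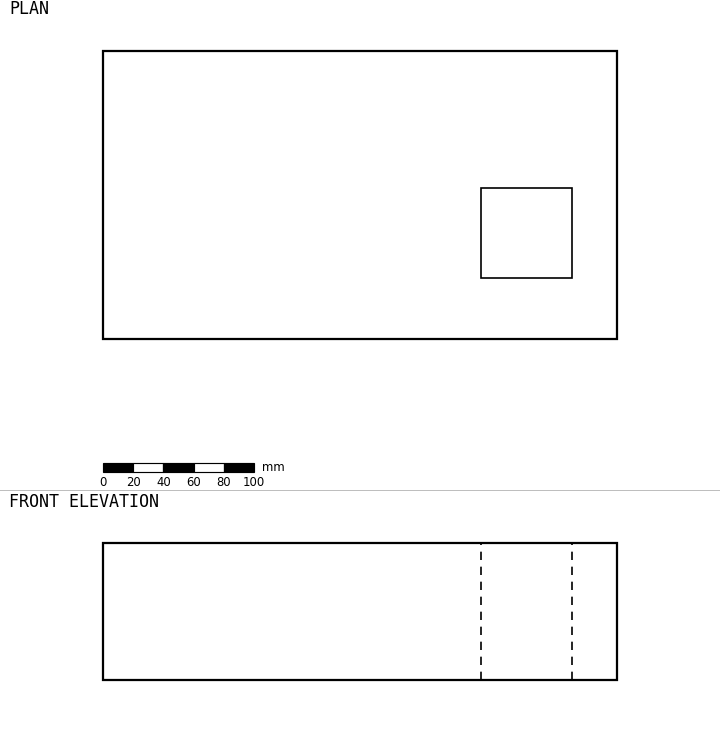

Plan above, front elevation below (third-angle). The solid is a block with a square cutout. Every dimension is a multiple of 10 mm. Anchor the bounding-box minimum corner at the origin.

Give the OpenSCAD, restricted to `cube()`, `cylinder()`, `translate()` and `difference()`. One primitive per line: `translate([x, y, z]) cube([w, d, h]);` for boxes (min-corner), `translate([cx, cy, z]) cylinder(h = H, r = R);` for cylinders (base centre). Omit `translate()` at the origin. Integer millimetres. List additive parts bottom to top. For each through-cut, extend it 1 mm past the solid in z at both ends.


difference() {
  cube([340, 190, 90]);
  translate([250, 40, -1]) cube([60, 60, 92]);
}


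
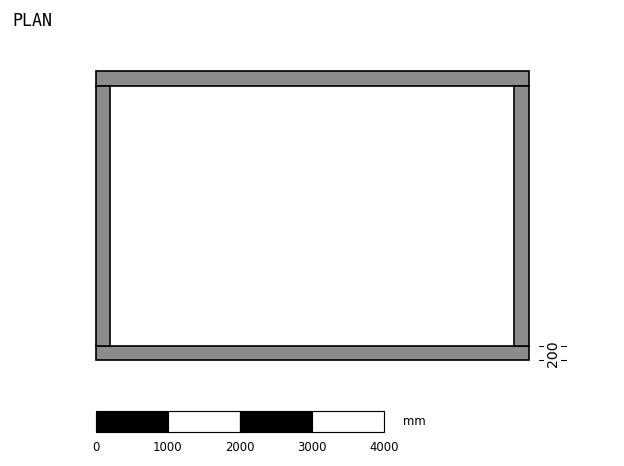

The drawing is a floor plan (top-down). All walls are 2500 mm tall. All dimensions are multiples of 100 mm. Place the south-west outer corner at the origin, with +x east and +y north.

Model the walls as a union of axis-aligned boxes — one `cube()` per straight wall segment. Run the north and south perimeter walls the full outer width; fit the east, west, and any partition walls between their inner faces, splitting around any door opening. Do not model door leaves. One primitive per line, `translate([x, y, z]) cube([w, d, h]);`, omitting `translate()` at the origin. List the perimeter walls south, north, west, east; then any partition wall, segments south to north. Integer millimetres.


cube([6000, 200, 2500]);
translate([0, 3800, 0]) cube([6000, 200, 2500]);
translate([0, 200, 0]) cube([200, 3600, 2500]);
translate([5800, 200, 0]) cube([200, 3600, 2500]);
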